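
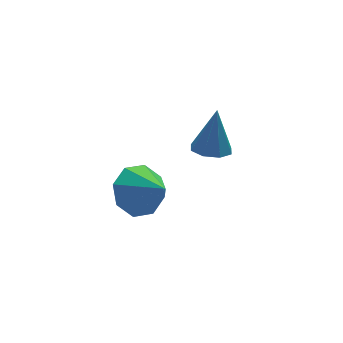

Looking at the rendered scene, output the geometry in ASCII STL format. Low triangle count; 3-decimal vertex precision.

solid 
facet normal -0.227 -0.222 -0.948
outer loop
vertex 3.408 -1.112 -4.141
vertex 2.921 -0.554 -4.155
vertex 3.641 -0.625 -4.311
endloop
endfacet
facet normal 0.905 -0.346 0.249
outer loop
vertex 3.408 -1.112 -4.141
vertex 3.641 -0.625 -4.311
vertex 3.319 -0.166 -2.505
endloop
endfacet
facet normal -0.227 -0.222 -0.948
outer loop
vertex 3.641 -0.625 -4.311
vertex 2.921 -0.554 -4.155
vertex 3.453 -0.096 -4.39
endloop
endfacet
facet normal 0.936 0.344 0.079
outer loop
vertex 3.641 -0.625 -4.311
vertex 3.453 -0.096 -4.39
vertex 3.319 -0.166 -2.505
endloop
endfacet
facet normal -0.228 -0.222 -0.948
outer loop
vertex 3.453 -0.096 -4.39
vertex 2.921 -0.554 -4.155
vertex 2.954 0.164 -4.331
endloop
endfacet
facet normal 0.467 0.882 0.066
outer loop
vertex 3.453 -0.096 -4.39
vertex 2.954 0.164 -4.331
vertex 3.319 -0.166 -2.505
endloop
endfacet
facet normal -0.228 -0.222 -0.948
outer loop
vertex 2.954 0.164 -4.331
vertex 2.921 -0.554 -4.155
vertex 2.435 0.004 -4.169
endloop
endfacet
facet normal -0.225 0.950 0.217
outer loop
vertex 2.954 0.164 -4.331
vertex 2.435 0.004 -4.169
vertex 3.319 -0.166 -2.505
endloop
endfacet
facet normal -0.229 -0.223 -0.948
outer loop
vertex 2.435 0.004 -4.169
vertex 2.921 -0.554 -4.155
vertex 2.202 -0.483 -3.998
endloop
endfacet
facet normal -0.738 0.509 0.444
outer loop
vertex 2.435 0.004 -4.169
vertex 2.202 -0.483 -3.998
vertex 3.319 -0.166 -2.505
endloop
endfacet
facet normal -0.229 -0.223 -0.947
outer loop
vertex 2.202 -0.483 -3.998
vertex 2.921 -0.554 -4.155
vertex 2.39 -1.011 -3.919
endloop
endfacet
facet normal -0.768 -0.182 0.614
outer loop
vertex 2.202 -0.483 -3.998
vertex 2.39 -1.011 -3.919
vertex 3.319 -0.166 -2.505
endloop
endfacet
facet normal -0.229 -0.223 -0.947
outer loop
vertex 2.39 -1.011 -3.919
vertex 2.921 -0.554 -4.155
vertex 2.889 -1.272 -3.978
endloop
endfacet
facet normal -0.301 -0.718 0.627
outer loop
vertex 2.39 -1.011 -3.919
vertex 2.889 -1.272 -3.978
vertex 3.319 -0.166 -2.505
endloop
endfacet
facet normal -0.229 -0.223 -0.948
outer loop
vertex 2.889 -1.272 -3.978
vertex 2.921 -0.554 -4.155
vertex 3.408 -1.112 -4.141
endloop
endfacet
facet normal 0.392 -0.787 0.476
outer loop
vertex 2.889 -1.272 -3.978
vertex 3.408 -1.112 -4.141
vertex 3.319 -0.166 -2.505
endloop
endfacet
facet normal -0.267 0.741 -0.616
outer loop
vertex 0.062 -2.764 -2.545
vertex -0.863 -3.117 -2.568
vertex -0.374 -2.469 -2.001
endloop
endfacet
facet normal 0.800 0.086 0.594
outer loop
vertex 0.062 -2.764 -2.545
vertex -0.374 -2.469 -2.001
vertex -0.457 -4.243 -1.632
endloop
endfacet
facet normal -0.267 0.741 -0.616
outer loop
vertex -0.374 -2.469 -2.001
vertex -0.863 -3.117 -2.568
vertex -1.097 -2.553 -1.789
endloop
endfacet
facet normal 0.257 0.185 0.949
outer loop
vertex -0.374 -2.469 -2.001
vertex -1.097 -2.553 -1.789
vertex -0.457 -4.243 -1.632
endloop
endfacet
facet normal -0.267 0.741 -0.616
outer loop
vertex -1.097 -2.553 -1.789
vertex -0.863 -3.117 -2.568
vertex -1.682 -2.967 -2.033
endloop
endfacet
facet normal -0.355 -0.048 0.933
outer loop
vertex -1.097 -2.553 -1.789
vertex -1.682 -2.967 -2.033
vertex -0.457 -4.243 -1.632
endloop
endfacet
facet normal -0.267 0.741 -0.616
outer loop
vertex -1.682 -2.967 -2.033
vertex -0.863 -3.117 -2.568
vertex -1.788 -3.469 -2.591
endloop
endfacet
facet normal -0.679 -0.477 0.558
outer loop
vertex -1.682 -2.967 -2.033
vertex -1.788 -3.469 -2.591
vertex -0.457 -4.243 -1.632
endloop
endfacet
facet normal -0.267 0.741 -0.616
outer loop
vertex -1.788 -3.469 -2.591
vertex -0.863 -3.117 -2.568
vertex -1.352 -3.764 -3.135
endloop
endfacet
facet normal -0.524 -0.851 0.041
outer loop
vertex -1.788 -3.469 -2.591
vertex -1.352 -3.764 -3.135
vertex -0.457 -4.243 -1.632
endloop
endfacet
facet normal -0.267 0.741 -0.615
outer loop
vertex -1.352 -3.764 -3.135
vertex -0.863 -3.117 -2.568
vertex -0.629 -3.68 -3.348
endloop
endfacet
facet normal 0.018 -0.949 -0.313
outer loop
vertex -1.352 -3.764 -3.135
vertex -0.629 -3.68 -3.348
vertex -0.457 -4.243 -1.632
endloop
endfacet
facet normal -0.267 0.742 -0.615
outer loop
vertex -0.629 -3.68 -3.348
vertex -0.863 -3.117 -2.568
vertex -0.044 -3.266 -3.103
endloop
endfacet
facet normal 0.631 -0.716 -0.298
outer loop
vertex -0.629 -3.68 -3.348
vertex -0.044 -3.266 -3.103
vertex -0.457 -4.243 -1.632
endloop
endfacet
facet normal -0.267 0.741 -0.616
outer loop
vertex -0.044 -3.266 -3.103
vertex -0.863 -3.117 -2.568
vertex 0.062 -2.764 -2.545
endloop
endfacet
facet normal 0.955 -0.287 0.077
outer loop
vertex -0.044 -3.266 -3.103
vertex 0.062 -2.764 -2.545
vertex -0.457 -4.243 -1.632
endloop
endfacet

endsolid


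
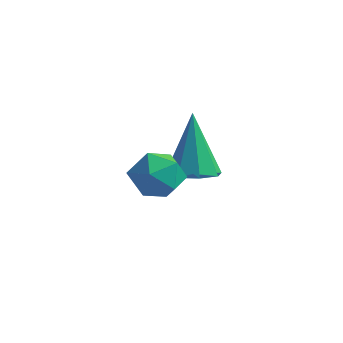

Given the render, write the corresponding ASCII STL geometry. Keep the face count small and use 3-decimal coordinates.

solid 
facet normal 0.188 -0.248 -0.950
outer loop
vertex 1.332 1.579 -0.865
vertex 0.615 1.517 -0.991
vertex 1.102 2.059 -1.036
endloop
endfacet
facet normal 0.782 0.505 0.366
outer loop
vertex 1.332 1.579 -0.865
vertex 1.102 2.059 -1.036
vertex 0.245 2.003 0.871
endloop
endfacet
facet normal 0.188 -0.248 -0.950
outer loop
vertex 1.102 2.059 -1.036
vertex 0.615 1.517 -0.991
vertex 0.588 2.222 -1.18
endloop
endfacet
facet normal 0.262 0.954 0.146
outer loop
vertex 1.102 2.059 -1.036
vertex 0.588 2.222 -1.18
vertex 0.245 2.003 0.871
endloop
endfacet
facet normal 0.189 -0.248 -0.950
outer loop
vertex 0.588 2.222 -1.18
vertex 0.615 1.517 -0.991
vertex 0.089 1.972 -1.214
endloop
endfacet
facet normal -0.449 0.893 0.020
outer loop
vertex 0.588 2.222 -1.18
vertex 0.089 1.972 -1.214
vertex 0.245 2.003 0.871
endloop
endfacet
facet normal 0.190 -0.247 -0.950
outer loop
vertex 0.089 1.972 -1.214
vertex 0.615 1.517 -0.991
vertex -0.101 1.456 -1.118
endloop
endfacet
facet normal -0.933 0.355 0.064
outer loop
vertex 0.089 1.972 -1.214
vertex -0.101 1.456 -1.118
vertex 0.245 2.003 0.871
endloop
endfacet
facet normal 0.190 -0.248 -0.950
outer loop
vertex -0.101 1.456 -1.118
vertex 0.615 1.517 -0.991
vertex 0.128 0.976 -0.947
endloop
endfacet
facet normal -0.905 -0.342 0.252
outer loop
vertex -0.101 1.456 -1.118
vertex 0.128 0.976 -0.947
vertex 0.245 2.003 0.871
endloop
endfacet
facet normal 0.189 -0.248 -0.950
outer loop
vertex 0.128 0.976 -0.947
vertex 0.615 1.517 -0.991
vertex 0.643 0.813 -0.802
endloop
endfacet
facet normal -0.384 -0.793 0.473
outer loop
vertex 0.128 0.976 -0.947
vertex 0.643 0.813 -0.802
vertex 0.245 2.003 0.871
endloop
endfacet
facet normal 0.189 -0.248 -0.950
outer loop
vertex 0.643 0.813 -0.802
vertex 0.615 1.517 -0.991
vertex 1.141 1.063 -0.768
endloop
endfacet
facet normal 0.327 -0.732 0.598
outer loop
vertex 0.643 0.813 -0.802
vertex 1.141 1.063 -0.768
vertex 0.245 2.003 0.871
endloop
endfacet
facet normal 0.188 -0.248 -0.950
outer loop
vertex 1.141 1.063 -0.768
vertex 0.615 1.517 -0.991
vertex 1.332 1.579 -0.865
endloop
endfacet
facet normal 0.809 -0.195 0.554
outer loop
vertex 1.141 1.063 -0.768
vertex 1.332 1.579 -0.865
vertex 0.245 2.003 0.871
endloop
endfacet
facet normal -0.551 0.829 0.095
outer loop
vertex 1.292 -0.62 0.175
vertex 0.844 -0.976 0.687
vertex 1.464 -0.591 0.923
endloop
endfacet
facet normal 0.124 0.990 -0.067
outer loop
vertex 1.292 -0.62 0.175
vertex 1.464 -0.591 0.923
vertex 2.021 -0.696 0.404
endloop
endfacet
facet normal 0.285 0.670 -0.685
outer loop
vertex 1.292 -0.62 0.175
vertex 2.021 -0.696 0.404
vertex 1.744 -1.147 -0.152
endloop
endfacet
facet normal -0.292 0.311 -0.905
outer loop
vertex 1.292 -0.62 0.175
vertex 1.744 -1.147 -0.152
vertex 1.017 -1.32 0.023
endloop
endfacet
facet normal -0.808 0.409 -0.423
outer loop
vertex 1.292 -0.62 0.175
vertex 1.017 -1.32 0.023
vertex 0.844 -0.976 0.687
endloop
endfacet
facet normal 0.545 0.714 0.440
outer loop
vertex 2.021 -0.696 0.404
vertex 1.464 -0.591 0.923
vertex 2.023 -1.1 1.057
endloop
endfacet
facet normal -0.549 0.453 0.702
outer loop
vertex 1.464 -0.591 0.923
vertex 0.844 -0.976 0.687
vertex 1.296 -1.273 1.232
endloop
endfacet
facet normal -0.965 -0.224 -0.136
outer loop
vertex 0.844 -0.976 0.687
vertex 1.017 -1.32 0.023
vertex 1.019 -1.724 0.676
endloop
endfacet
facet normal -0.129 -0.383 -0.915
outer loop
vertex 1.017 -1.32 0.023
vertex 1.744 -1.147 -0.152
vertex 1.576 -1.829 0.157
endloop
endfacet
facet normal 0.805 0.196 -0.560
outer loop
vertex 1.744 -1.147 -0.152
vertex 2.021 -0.696 0.404
vertex 2.196 -1.444 0.393
endloop
endfacet
facet normal 0.292 -0.311 0.905
outer loop
vertex 1.748 -1.8 0.905
vertex 2.023 -1.1 1.057
vertex 1.296 -1.273 1.232
endloop
endfacet
facet normal -0.285 -0.670 0.685
outer loop
vertex 1.748 -1.8 0.905
vertex 1.296 -1.273 1.232
vertex 1.019 -1.724 0.676
endloop
endfacet
facet normal -0.124 -0.990 0.067
outer loop
vertex 1.748 -1.8 0.905
vertex 1.019 -1.724 0.676
vertex 1.576 -1.829 0.157
endloop
endfacet
facet normal 0.551 -0.829 -0.095
outer loop
vertex 1.748 -1.8 0.905
vertex 1.576 -1.829 0.157
vertex 2.196 -1.444 0.393
endloop
endfacet
facet normal 0.808 -0.409 0.423
outer loop
vertex 1.748 -1.8 0.905
vertex 2.196 -1.444 0.393
vertex 2.023 -1.1 1.057
endloop
endfacet
facet normal 0.129 0.383 0.915
outer loop
vertex 1.296 -1.273 1.232
vertex 2.023 -1.1 1.057
vertex 1.464 -0.591 0.923
endloop
endfacet
facet normal -0.805 -0.196 0.560
outer loop
vertex 1.019 -1.724 0.676
vertex 1.296 -1.273 1.232
vertex 0.844 -0.976 0.687
endloop
endfacet
facet normal -0.545 -0.714 -0.440
outer loop
vertex 1.576 -1.829 0.157
vertex 1.019 -1.724 0.676
vertex 1.017 -1.32 0.023
endloop
endfacet
facet normal 0.549 -0.453 -0.702
outer loop
vertex 2.196 -1.444 0.393
vertex 1.576 -1.829 0.157
vertex 1.744 -1.147 -0.152
endloop
endfacet
facet normal 0.965 0.224 0.136
outer loop
vertex 2.023 -1.1 1.057
vertex 2.196 -1.444 0.393
vertex 2.021 -0.696 0.404
endloop
endfacet

endsolid


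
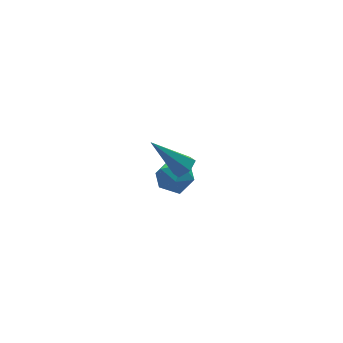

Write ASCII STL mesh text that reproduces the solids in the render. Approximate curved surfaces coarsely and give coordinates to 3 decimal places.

solid 
facet normal 0.001 1.000 -0.001
outer loop
vertex 3.787 4.319 -1.606
vertex 2.958 4.32 -1.335
vertex 3.607 4.32 -0.752
endloop
endfacet
facet normal 0.653 0.745 0.137
outer loop
vertex 3.787 4.319 -1.606
vertex 3.607 4.32 -0.752
vertex 4.248 3.815 -1.062
endloop
endfacet
facet normal 0.849 0.332 -0.411
outer loop
vertex 3.787 4.319 -1.606
vertex 4.248 3.815 -1.062
vertex 3.995 3.503 -1.836
endloop
endfacet
facet normal 0.318 0.331 -0.888
outer loop
vertex 3.787 4.319 -1.606
vertex 3.995 3.503 -1.836
vertex 3.197 3.815 -2.005
endloop
endfacet
facet normal -0.207 0.744 -0.635
outer loop
vertex 3.787 4.319 -1.606
vertex 3.197 3.815 -2.005
vertex 2.958 4.32 -1.335
endloop
endfacet
facet normal 0.610 0.334 0.718
outer loop
vertex 4.248 3.815 -1.062
vertex 3.607 4.32 -0.752
vertex 3.703 3.505 -0.455
endloop
endfacet
facet normal -0.445 0.747 0.495
outer loop
vertex 3.607 4.32 -0.752
vertex 2.958 4.32 -1.335
vertex 2.905 3.817 -0.624
endloop
endfacet
facet normal -0.780 0.334 -0.530
outer loop
vertex 2.958 4.32 -1.335
vertex 3.197 3.815 -2.005
vertex 2.652 3.505 -1.398
endloop
endfacet
facet normal 0.068 -0.334 -0.940
outer loop
vertex 3.197 3.815 -2.005
vertex 3.995 3.503 -1.836
vertex 3.293 3.0 -1.708
endloop
endfacet
facet normal 0.927 -0.335 -0.168
outer loop
vertex 3.995 3.503 -1.836
vertex 4.248 3.815 -1.062
vertex 3.942 3.0 -1.125
endloop
endfacet
facet normal -0.318 -0.331 0.888
outer loop
vertex 3.113 3.001 -0.854
vertex 3.703 3.505 -0.455
vertex 2.905 3.817 -0.624
endloop
endfacet
facet normal -0.849 -0.332 0.411
outer loop
vertex 3.113 3.001 -0.854
vertex 2.905 3.817 -0.624
vertex 2.652 3.505 -1.398
endloop
endfacet
facet normal -0.653 -0.745 -0.137
outer loop
vertex 3.113 3.001 -0.854
vertex 2.652 3.505 -1.398
vertex 3.293 3.0 -1.708
endloop
endfacet
facet normal -0.001 -1.000 0.001
outer loop
vertex 3.113 3.001 -0.854
vertex 3.293 3.0 -1.708
vertex 3.942 3.0 -1.125
endloop
endfacet
facet normal 0.207 -0.744 0.635
outer loop
vertex 3.113 3.001 -0.854
vertex 3.942 3.0 -1.125
vertex 3.703 3.505 -0.455
endloop
endfacet
facet normal -0.068 0.334 0.940
outer loop
vertex 2.905 3.817 -0.624
vertex 3.703 3.505 -0.455
vertex 3.607 4.32 -0.752
endloop
endfacet
facet normal -0.927 0.335 0.168
outer loop
vertex 2.652 3.505 -1.398
vertex 2.905 3.817 -0.624
vertex 2.958 4.32 -1.335
endloop
endfacet
facet normal -0.610 -0.334 -0.718
outer loop
vertex 3.293 3.0 -1.708
vertex 2.652 3.505 -1.398
vertex 3.197 3.815 -2.005
endloop
endfacet
facet normal 0.445 -0.747 -0.495
outer loop
vertex 3.942 3.0 -1.125
vertex 3.293 3.0 -1.708
vertex 3.995 3.503 -1.836
endloop
endfacet
facet normal 0.780 -0.334 0.530
outer loop
vertex 3.703 3.505 -0.455
vertex 3.942 3.0 -1.125
vertex 4.248 3.815 -1.062
endloop
endfacet
facet normal 0.546 -0.389 -0.742
outer loop
vertex 2.324 0.599 3.091
vertex 1.909 0.284 2.951
vertex 1.961 0.775 2.732
endloop
endfacet
facet normal 0.350 0.931 0.103
outer loop
vertex 2.324 0.599 3.091
vertex 1.961 0.775 2.732
vertex 0.911 0.996 4.309
endloop
endfacet
facet normal 0.546 -0.389 -0.742
outer loop
vertex 1.961 0.775 2.732
vertex 1.909 0.284 2.951
vertex 1.546 0.459 2.592
endloop
endfacet
facet normal -0.458 0.786 -0.415
outer loop
vertex 1.961 0.775 2.732
vertex 1.546 0.459 2.592
vertex 0.911 0.996 4.309
endloop
endfacet
facet normal 0.545 -0.390 -0.742
outer loop
vertex 1.546 0.459 2.592
vertex 1.909 0.284 2.951
vertex 1.493 -0.031 2.811
endloop
endfacet
facet normal -0.942 -0.047 -0.333
outer loop
vertex 1.546 0.459 2.592
vertex 1.493 -0.031 2.811
vertex 0.911 0.996 4.309
endloop
endfacet
facet normal 0.545 -0.389 -0.743
outer loop
vertex 1.493 -0.031 2.811
vertex 1.909 0.284 2.951
vertex 1.857 -0.207 3.17
endloop
endfacet
facet normal -0.619 -0.739 0.266
outer loop
vertex 1.493 -0.031 2.811
vertex 1.857 -0.207 3.17
vertex 0.911 0.996 4.309
endloop
endfacet
facet normal 0.544 -0.389 -0.743
outer loop
vertex 1.857 -0.207 3.17
vertex 1.909 0.284 2.951
vertex 2.272 0.108 3.309
endloop
endfacet
facet normal 0.188 -0.593 0.783
outer loop
vertex 1.857 -0.207 3.17
vertex 2.272 0.108 3.309
vertex 0.911 0.996 4.309
endloop
endfacet
facet normal 0.545 -0.388 -0.743
outer loop
vertex 2.272 0.108 3.309
vertex 1.909 0.284 2.951
vertex 2.324 0.599 3.091
endloop
endfacet
facet normal 0.672 0.240 0.701
outer loop
vertex 2.272 0.108 3.309
vertex 2.324 0.599 3.091
vertex 0.911 0.996 4.309
endloop
endfacet

endsolid


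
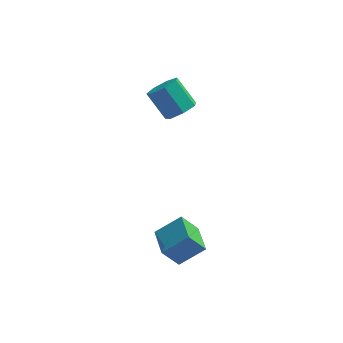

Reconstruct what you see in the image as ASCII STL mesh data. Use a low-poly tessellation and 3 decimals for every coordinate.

solid 
facet normal 0.552 -0.377 -0.744
outer loop
vertex -1.152 2.827 1.082
vertex -1.595 2.465 0.937
vertex -1.486 3.011 0.741
endloop
endfacet
facet normal 0.518 0.854 -0.047
outer loop
vertex -1.152 2.827 1.082
vertex -1.486 3.011 0.741
vertex -1.783 3.257 1.929
endloop
endfacet
facet normal 0.517 0.855 -0.048
outer loop
vertex -1.783 3.257 1.929
vertex -1.486 3.011 0.741
vertex -2.117 3.44 1.588
endloop
endfacet
facet normal -0.553 0.376 0.743
outer loop
vertex -1.783 3.257 1.929
vertex -2.117 3.44 1.588
vertex -2.225 2.895 1.783
endloop
endfacet
facet normal 0.554 -0.377 -0.742
outer loop
vertex -1.486 3.011 0.741
vertex -1.595 2.465 0.937
vertex -1.902 2.784 0.546
endloop
endfacet
facet normal -0.186 0.814 -0.551
outer loop
vertex -1.486 3.011 0.741
vertex -1.902 2.784 0.546
vertex -2.117 3.44 1.588
endloop
endfacet
facet normal -0.186 0.814 -0.551
outer loop
vertex -2.117 3.44 1.588
vertex -1.902 2.784 0.546
vertex -2.533 3.213 1.393
endloop
endfacet
facet normal -0.553 0.376 0.743
outer loop
vertex -2.117 3.44 1.588
vertex -2.533 3.213 1.393
vertex -2.225 2.895 1.783
endloop
endfacet
facet normal 0.554 -0.377 -0.742
outer loop
vertex -1.902 2.784 0.546
vertex -1.595 2.465 0.937
vertex -2.086 2.317 0.646
endloop
endfacet
facet normal -0.751 0.159 -0.640
outer loop
vertex -1.902 2.784 0.546
vertex -2.086 2.317 0.646
vertex -2.533 3.213 1.393
endloop
endfacet
facet normal -0.751 0.159 -0.640
outer loop
vertex -2.533 3.213 1.393
vertex -2.086 2.317 0.646
vertex -2.717 2.746 1.493
endloop
endfacet
facet normal -0.552 0.377 0.744
outer loop
vertex -2.533 3.213 1.393
vertex -2.717 2.746 1.493
vertex -2.225 2.895 1.783
endloop
endfacet
facet normal 0.554 -0.375 -0.744
outer loop
vertex -2.086 2.317 0.646
vertex -1.595 2.465 0.937
vertex -1.9 1.961 0.964
endloop
endfacet
facet normal -0.750 -0.613 -0.248
outer loop
vertex -2.086 2.317 0.646
vertex -1.9 1.961 0.964
vertex -2.717 2.746 1.493
endloop
endfacet
facet normal -0.750 -0.614 -0.247
outer loop
vertex -2.717 2.746 1.493
vertex -1.9 1.961 0.964
vertex -2.531 2.391 1.811
endloop
endfacet
facet normal -0.552 0.377 0.744
outer loop
vertex -2.717 2.746 1.493
vertex -2.531 2.391 1.811
vertex -2.225 2.895 1.783
endloop
endfacet
facet normal 0.555 -0.375 -0.743
outer loop
vertex -1.9 1.961 0.964
vertex -1.595 2.465 0.937
vertex -1.484 1.986 1.262
endloop
endfacet
facet normal -0.183 -0.925 0.333
outer loop
vertex -1.9 1.961 0.964
vertex -1.484 1.986 1.262
vertex -2.531 2.391 1.811
endloop
endfacet
facet normal -0.184 -0.925 0.332
outer loop
vertex -2.531 2.391 1.811
vertex -1.484 1.986 1.262
vertex -2.115 2.415 2.109
endloop
endfacet
facet normal -0.554 0.377 0.742
outer loop
vertex -2.531 2.391 1.811
vertex -2.115 2.415 2.109
vertex -2.225 2.895 1.783
endloop
endfacet
facet normal 0.552 -0.377 -0.744
outer loop
vertex -1.484 1.986 1.262
vertex -1.595 2.465 0.937
vertex -1.151 2.371 1.314
endloop
endfacet
facet normal 0.521 -0.540 0.661
outer loop
vertex -1.484 1.986 1.262
vertex -1.151 2.371 1.314
vertex -2.115 2.415 2.109
endloop
endfacet
facet normal 0.521 -0.540 0.661
outer loop
vertex -2.115 2.415 2.109
vertex -1.151 2.371 1.314
vertex -1.782 2.8 2.161
endloop
endfacet
facet normal -0.553 0.378 0.743
outer loop
vertex -2.115 2.415 2.109
vertex -1.782 2.8 2.161
vertex -2.225 2.895 1.783
endloop
endfacet
facet normal 0.552 -0.377 -0.744
outer loop
vertex -1.151 2.371 1.314
vertex -1.595 2.465 0.937
vertex -1.152 2.827 1.082
endloop
endfacet
facet normal 0.833 0.252 0.493
outer loop
vertex -1.151 2.371 1.314
vertex -1.152 2.827 1.082
vertex -1.782 2.8 2.161
endloop
endfacet
facet normal 0.833 0.252 0.493
outer loop
vertex -1.782 2.8 2.161
vertex -1.152 2.827 1.082
vertex -1.783 3.257 1.929
endloop
endfacet
facet normal -0.553 0.376 0.743
outer loop
vertex -1.782 2.8 2.161
vertex -1.783 3.257 1.929
vertex -2.225 2.895 1.783
endloop
endfacet
facet normal -0.566 -0.174 0.806
outer loop
vertex -1.085 -1.584 -1.634
vertex -1.382 -0.566 -1.623
vertex -1.899 -1.814 -2.256
endloop
endfacet
facet normal 0.280 -0.960 -0.011
outer loop
vertex -1.378 -1.654 -2.997
vertex -1.085 -1.584 -1.634
vertex -1.899 -1.814 -2.256
endloop
endfacet
facet normal -0.565 -0.175 0.806
outer loop
vertex -1.899 -1.814 -2.256
vertex -1.382 -0.566 -1.623
vertex -2.196 -0.797 -2.244
endloop
endfacet
facet normal -0.775 -0.219 -0.592
outer loop
vertex -2.196 -0.797 -2.244
vertex -1.378 -1.654 -2.997
vertex -1.899 -1.814 -2.256
endloop
endfacet
facet normal 0.775 0.220 0.592
outer loop
vertex -1.085 -1.584 -1.634
vertex -0.861 -0.406 -2.364
vertex -1.382 -0.566 -1.623
endloop
endfacet
facet normal 0.281 -0.960 -0.011
outer loop
vertex -0.564 -1.423 -2.376
vertex -1.085 -1.584 -1.634
vertex -1.378 -1.654 -2.997
endloop
endfacet
facet normal 0.775 0.219 0.592
outer loop
vertex -0.564 -1.423 -2.376
vertex -0.861 -0.406 -2.364
vertex -1.085 -1.584 -1.634
endloop
endfacet
facet normal -0.280 0.960 0.010
outer loop
vertex -1.382 -0.566 -1.623
vertex -0.861 -0.406 -2.364
vertex -2.196 -0.797 -2.244
endloop
endfacet
facet normal -0.775 -0.220 -0.592
outer loop
vertex -1.675 -0.636 -2.986
vertex -1.378 -1.654 -2.997
vertex -2.196 -0.797 -2.244
endloop
endfacet
facet normal -0.280 0.960 0.012
outer loop
vertex -2.196 -0.797 -2.244
vertex -0.861 -0.406 -2.364
vertex -1.675 -0.636 -2.986
endloop
endfacet
facet normal 0.566 0.174 -0.806
outer loop
vertex -1.675 -0.636 -2.986
vertex -0.564 -1.423 -2.376
vertex -1.378 -1.654 -2.997
endloop
endfacet
facet normal 0.566 0.175 -0.806
outer loop
vertex -0.861 -0.406 -2.364
vertex -0.564 -1.423 -2.376
vertex -1.675 -0.636 -2.986
endloop
endfacet

endsolid


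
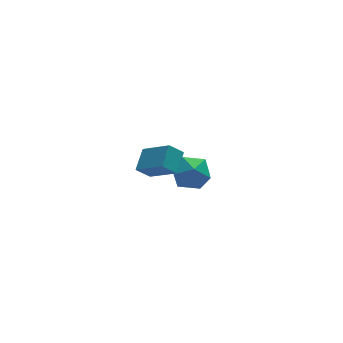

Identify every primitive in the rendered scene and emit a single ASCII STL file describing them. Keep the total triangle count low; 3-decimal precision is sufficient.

solid 
facet normal 0.165 0.015 0.986
outer loop
vertex 2.796 4.225 -2.134
vertex 2.967 3.103 -2.145
vertex 3.84 3.812 -2.302
endloop
endfacet
facet normal 0.360 0.632 0.686
outer loop
vertex 2.796 4.225 -2.134
vertex 3.84 3.812 -2.302
vertex 3.472 4.691 -2.919
endloop
endfacet
facet normal -0.210 0.909 0.359
outer loop
vertex 2.796 4.225 -2.134
vertex 3.472 4.691 -2.919
vertex 2.371 4.525 -3.144
endloop
endfacet
facet normal -0.759 0.464 0.457
outer loop
vertex 2.796 4.225 -2.134
vertex 2.371 4.525 -3.144
vertex 2.059 3.544 -2.665
endloop
endfacet
facet normal -0.527 -0.089 0.845
outer loop
vertex 2.796 4.225 -2.134
vertex 2.059 3.544 -2.665
vertex 2.967 3.103 -2.145
endloop
endfacet
facet normal 0.852 0.489 0.188
outer loop
vertex 3.472 4.691 -2.919
vertex 3.84 3.812 -2.302
vertex 4.061 3.856 -3.415
endloop
endfacet
facet normal 0.534 -0.509 0.675
outer loop
vertex 3.84 3.812 -2.302
vertex 2.967 3.103 -2.145
vertex 3.749 2.875 -2.936
endloop
endfacet
facet normal -0.585 -0.678 0.446
outer loop
vertex 2.967 3.103 -2.145
vertex 2.059 3.544 -2.665
vertex 2.648 2.709 -3.161
endloop
endfacet
facet normal -0.959 0.216 -0.182
outer loop
vertex 2.059 3.544 -2.665
vertex 2.371 4.525 -3.144
vertex 2.28 3.588 -3.778
endloop
endfacet
facet normal -0.072 0.937 -0.341
outer loop
vertex 2.371 4.525 -3.144
vertex 3.472 4.691 -2.919
vertex 3.153 4.297 -3.935
endloop
endfacet
facet normal 0.759 -0.464 -0.457
outer loop
vertex 3.324 3.175 -3.946
vertex 4.061 3.856 -3.415
vertex 3.749 2.875 -2.936
endloop
endfacet
facet normal 0.210 -0.909 -0.359
outer loop
vertex 3.324 3.175 -3.946
vertex 3.749 2.875 -2.936
vertex 2.648 2.709 -3.161
endloop
endfacet
facet normal -0.360 -0.632 -0.686
outer loop
vertex 3.324 3.175 -3.946
vertex 2.648 2.709 -3.161
vertex 2.28 3.588 -3.778
endloop
endfacet
facet normal -0.165 -0.015 -0.986
outer loop
vertex 3.324 3.175 -3.946
vertex 2.28 3.588 -3.778
vertex 3.153 4.297 -3.935
endloop
endfacet
facet normal 0.527 0.089 -0.845
outer loop
vertex 3.324 3.175 -3.946
vertex 3.153 4.297 -3.935
vertex 4.061 3.856 -3.415
endloop
endfacet
facet normal 0.959 -0.216 0.182
outer loop
vertex 3.749 2.875 -2.936
vertex 4.061 3.856 -3.415
vertex 3.84 3.812 -2.302
endloop
endfacet
facet normal 0.072 -0.937 0.341
outer loop
vertex 2.648 2.709 -3.161
vertex 3.749 2.875 -2.936
vertex 2.967 3.103 -2.145
endloop
endfacet
facet normal -0.852 -0.489 -0.188
outer loop
vertex 2.28 3.588 -3.778
vertex 2.648 2.709 -3.161
vertex 2.059 3.544 -2.665
endloop
endfacet
facet normal -0.534 0.509 -0.675
outer loop
vertex 3.153 4.297 -3.935
vertex 2.28 3.588 -3.778
vertex 2.371 4.525 -3.144
endloop
endfacet
facet normal 0.585 0.678 -0.446
outer loop
vertex 4.061 3.856 -3.415
vertex 3.153 4.297 -3.935
vertex 3.472 4.691 -2.919
endloop
endfacet
facet normal -0.554 -0.726 -0.407
outer loop
vertex -0.395 -1.431 3.555
vertex -1.222 -0.142 2.381
vertex 0.255 -1.579 2.935
endloop
endfacet
facet normal 0.429 -0.667 0.609
outer loop
vertex 0.942 -0.678 3.439
vertex -0.395 -1.431 3.555
vertex 0.255 -1.579 2.935
endloop
endfacet
facet normal -0.554 -0.726 -0.407
outer loop
vertex 0.255 -1.579 2.935
vertex -1.222 -0.142 2.381
vertex -0.572 -0.29 1.761
endloop
endfacet
facet normal 0.714 -0.163 -0.681
outer loop
vertex -0.572 -0.29 1.761
vertex 0.942 -0.678 3.439
vertex 0.255 -1.579 2.935
endloop
endfacet
facet normal -0.714 0.163 0.681
outer loop
vertex -0.395 -1.431 3.555
vertex -0.535 0.759 2.885
vertex -1.222 -0.142 2.381
endloop
endfacet
facet normal 0.429 -0.667 0.609
outer loop
vertex 0.292 -0.53 4.059
vertex -0.395 -1.431 3.555
vertex 0.942 -0.678 3.439
endloop
endfacet
facet normal -0.714 0.163 0.681
outer loop
vertex 0.292 -0.53 4.059
vertex -0.535 0.759 2.885
vertex -0.395 -1.431 3.555
endloop
endfacet
facet normal -0.429 0.667 -0.609
outer loop
vertex -1.222 -0.142 2.381
vertex -0.535 0.759 2.885
vertex -0.572 -0.29 1.761
endloop
endfacet
facet normal 0.714 -0.163 -0.681
outer loop
vertex 0.115 0.611 2.265
vertex 0.942 -0.678 3.439
vertex -0.572 -0.29 1.761
endloop
endfacet
facet normal -0.429 0.667 -0.609
outer loop
vertex -0.572 -0.29 1.761
vertex -0.535 0.759 2.885
vertex 0.115 0.611 2.265
endloop
endfacet
facet normal 0.554 0.726 0.407
outer loop
vertex 0.115 0.611 2.265
vertex 0.292 -0.53 4.059
vertex 0.942 -0.678 3.439
endloop
endfacet
facet normal 0.554 0.726 0.407
outer loop
vertex -0.535 0.759 2.885
vertex 0.292 -0.53 4.059
vertex 0.115 0.611 2.265
endloop
endfacet

endsolid


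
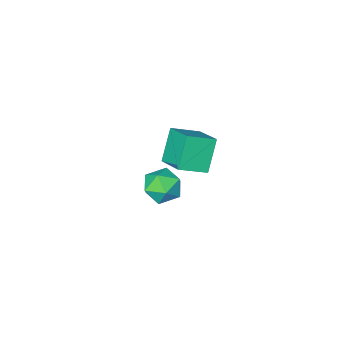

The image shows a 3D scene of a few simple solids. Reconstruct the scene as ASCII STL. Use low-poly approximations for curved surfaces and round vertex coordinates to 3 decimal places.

solid 
facet normal -0.264 0.929 0.260
outer loop
vertex 0.838 2.852 2.57
vertex 0.665 2.533 3.534
vertex 1.599 2.874 3.264
endloop
endfacet
facet normal 0.216 0.939 -0.267
outer loop
vertex 0.838 2.852 2.57
vertex 1.599 2.874 3.264
vertex 1.788 2.557 2.302
endloop
endfacet
facet normal -0.053 0.573 -0.818
outer loop
vertex 0.838 2.852 2.57
vertex 1.788 2.557 2.302
vertex 0.971 2.02 1.978
endloop
endfacet
facet normal -0.699 0.337 -0.631
outer loop
vertex 0.838 2.852 2.57
vertex 0.971 2.02 1.978
vertex 0.277 2.005 2.739
endloop
endfacet
facet normal -0.830 0.557 0.035
outer loop
vertex 0.838 2.852 2.57
vertex 0.277 2.005 2.739
vertex 0.665 2.533 3.534
endloop
endfacet
facet normal 0.800 0.598 -0.040
outer loop
vertex 1.788 2.557 2.302
vertex 1.599 2.874 3.264
vertex 2.203 2.055 3.101
endloop
endfacet
facet normal 0.023 0.581 0.814
outer loop
vertex 1.599 2.874 3.264
vertex 0.665 2.533 3.534
vertex 1.509 2.04 3.862
endloop
endfacet
facet normal -0.893 -0.022 0.450
outer loop
vertex 0.665 2.533 3.534
vertex 0.277 2.005 2.739
vertex 0.692 1.503 3.538
endloop
endfacet
facet normal -0.681 -0.377 -0.628
outer loop
vertex 0.277 2.005 2.739
vertex 0.971 2.02 1.978
vertex 0.881 1.186 2.576
endloop
endfacet
facet normal 0.365 0.006 -0.931
outer loop
vertex 0.971 2.02 1.978
vertex 1.788 2.557 2.302
vertex 1.815 1.527 2.306
endloop
endfacet
facet normal 0.699 -0.337 0.631
outer loop
vertex 1.642 1.208 3.27
vertex 2.203 2.055 3.101
vertex 1.509 2.04 3.862
endloop
endfacet
facet normal 0.053 -0.573 0.818
outer loop
vertex 1.642 1.208 3.27
vertex 1.509 2.04 3.862
vertex 0.692 1.503 3.538
endloop
endfacet
facet normal -0.216 -0.939 0.267
outer loop
vertex 1.642 1.208 3.27
vertex 0.692 1.503 3.538
vertex 0.881 1.186 2.576
endloop
endfacet
facet normal 0.264 -0.929 -0.260
outer loop
vertex 1.642 1.208 3.27
vertex 0.881 1.186 2.576
vertex 1.815 1.527 2.306
endloop
endfacet
facet normal 0.830 -0.557 -0.035
outer loop
vertex 1.642 1.208 3.27
vertex 1.815 1.527 2.306
vertex 2.203 2.055 3.101
endloop
endfacet
facet normal 0.681 0.377 0.628
outer loop
vertex 1.509 2.04 3.862
vertex 2.203 2.055 3.101
vertex 1.599 2.874 3.264
endloop
endfacet
facet normal -0.365 -0.006 0.931
outer loop
vertex 0.692 1.503 3.538
vertex 1.509 2.04 3.862
vertex 0.665 2.533 3.534
endloop
endfacet
facet normal -0.800 -0.598 0.040
outer loop
vertex 0.881 1.186 2.576
vertex 0.692 1.503 3.538
vertex 0.277 2.005 2.739
endloop
endfacet
facet normal -0.023 -0.581 -0.814
outer loop
vertex 1.815 1.527 2.306
vertex 0.881 1.186 2.576
vertex 0.971 2.02 1.978
endloop
endfacet
facet normal 0.893 0.022 -0.450
outer loop
vertex 2.203 2.055 3.101
vertex 1.815 1.527 2.306
vertex 1.788 2.557 2.302
endloop
endfacet
facet normal -0.474 -0.335 0.814
outer loop
vertex -3.77 -5.089 -0.916
vertex -3.6 -3.348 -0.102
vertex -5.242 -4.632 -1.585
endloop
endfacet
facet normal -0.088 -0.902 -0.422
outer loop
vertex -4.28 -3.952 -3.238
vertex -3.77 -5.089 -0.916
vertex -5.242 -4.632 -1.585
endloop
endfacet
facet normal -0.474 -0.335 0.815
outer loop
vertex -5.242 -4.632 -1.585
vertex -3.6 -3.348 -0.102
vertex -5.072 -2.891 -0.77
endloop
endfacet
facet normal -0.876 0.272 -0.398
outer loop
vertex -5.072 -2.891 -0.77
vertex -4.28 -3.952 -3.238
vertex -5.242 -4.632 -1.585
endloop
endfacet
facet normal 0.876 -0.272 0.398
outer loop
vertex -3.77 -5.089 -0.916
vertex -2.638 -2.668 -1.755
vertex -3.6 -3.348 -0.102
endloop
endfacet
facet normal -0.088 -0.902 -0.422
outer loop
vertex -2.808 -4.409 -2.57
vertex -3.77 -5.089 -0.916
vertex -4.28 -3.952 -3.238
endloop
endfacet
facet normal 0.876 -0.272 0.398
outer loop
vertex -2.808 -4.409 -2.57
vertex -2.638 -2.668 -1.755
vertex -3.77 -5.089 -0.916
endloop
endfacet
facet normal 0.088 0.902 0.422
outer loop
vertex -3.6 -3.348 -0.102
vertex -2.638 -2.668 -1.755
vertex -5.072 -2.891 -0.77
endloop
endfacet
facet normal -0.876 0.272 -0.398
outer loop
vertex -4.11 -2.211 -2.424
vertex -4.28 -3.952 -3.238
vertex -5.072 -2.891 -0.77
endloop
endfacet
facet normal 0.088 0.902 0.422
outer loop
vertex -5.072 -2.891 -0.77
vertex -2.638 -2.668 -1.755
vertex -4.11 -2.211 -2.424
endloop
endfacet
facet normal 0.474 0.335 -0.815
outer loop
vertex -4.11 -2.211 -2.424
vertex -2.808 -4.409 -2.57
vertex -4.28 -3.952 -3.238
endloop
endfacet
facet normal 0.474 0.335 -0.814
outer loop
vertex -2.638 -2.668 -1.755
vertex -2.808 -4.409 -2.57
vertex -4.11 -2.211 -2.424
endloop
endfacet

endsolid


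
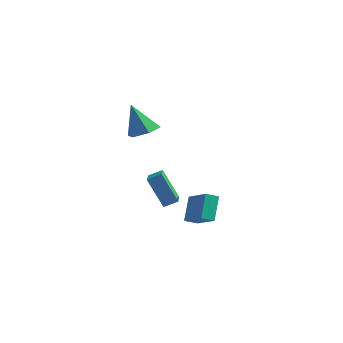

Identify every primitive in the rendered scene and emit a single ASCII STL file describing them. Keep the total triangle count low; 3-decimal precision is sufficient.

solid 
facet normal -0.531 0.146 0.835
outer loop
vertex -1.987 3.206 -1.999
vertex -1.279 3.612 -1.62
vertex -2.406 4.377 -2.47
endloop
endfacet
facet normal -0.787 -0.451 -0.421
outer loop
vertex -1.281 4.068 -4.24
vertex -1.987 3.206 -1.999
vertex -2.406 4.377 -2.47
endloop
endfacet
facet normal -0.531 0.146 0.835
outer loop
vertex -2.406 4.377 -2.47
vertex -1.279 3.612 -1.62
vertex -1.698 4.783 -2.091
endloop
endfacet
facet normal -0.315 0.880 -0.354
outer loop
vertex -1.698 4.783 -2.091
vertex -1.281 4.068 -4.24
vertex -2.406 4.377 -2.47
endloop
endfacet
facet normal 0.315 -0.880 0.354
outer loop
vertex -1.987 3.206 -1.999
vertex -0.154 3.303 -3.39
vertex -1.279 3.612 -1.62
endloop
endfacet
facet normal -0.787 -0.451 -0.421
outer loop
vertex -0.862 2.897 -3.769
vertex -1.987 3.206 -1.999
vertex -1.281 4.068 -4.24
endloop
endfacet
facet normal 0.315 -0.880 0.354
outer loop
vertex -0.862 2.897 -3.769
vertex -0.154 3.303 -3.39
vertex -1.987 3.206 -1.999
endloop
endfacet
facet normal 0.787 0.451 0.421
outer loop
vertex -1.279 3.612 -1.62
vertex -0.154 3.303 -3.39
vertex -1.698 4.783 -2.091
endloop
endfacet
facet normal -0.315 0.880 -0.354
outer loop
vertex -0.573 4.474 -3.861
vertex -1.281 4.068 -4.24
vertex -1.698 4.783 -2.091
endloop
endfacet
facet normal 0.787 0.451 0.421
outer loop
vertex -1.698 4.783 -2.091
vertex -0.154 3.303 -3.39
vertex -0.573 4.474 -3.861
endloop
endfacet
facet normal 0.531 -0.146 -0.835
outer loop
vertex -0.573 4.474 -3.861
vertex -0.862 2.897 -3.769
vertex -1.281 4.068 -4.24
endloop
endfacet
facet normal 0.531 -0.146 -0.835
outer loop
vertex -0.154 3.303 -3.39
vertex -0.862 2.897 -3.769
vertex -0.573 4.474 -3.861
endloop
endfacet
facet normal 0.449 -0.139 -0.882
outer loop
vertex -1.124 3.139 2.539
vertex -1.983 2.882 2.142
vertex -1.702 3.821 2.137
endloop
endfacet
facet normal 0.441 0.703 0.559
outer loop
vertex -1.124 3.139 2.539
vertex -1.702 3.821 2.137
vertex -2.877 3.158 3.898
endloop
endfacet
facet normal 0.449 -0.139 -0.882
outer loop
vertex -1.702 3.821 2.137
vertex -1.983 2.882 2.142
vertex -2.561 3.564 1.74
endloop
endfacet
facet normal -0.337 0.933 0.126
outer loop
vertex -1.702 3.821 2.137
vertex -2.561 3.564 1.74
vertex -2.877 3.158 3.898
endloop
endfacet
facet normal 0.450 -0.139 -0.882
outer loop
vertex -2.561 3.564 1.74
vertex -1.983 2.882 2.142
vertex -2.841 2.625 1.745
endloop
endfacet
facet normal -0.955 0.284 -0.086
outer loop
vertex -2.561 3.564 1.74
vertex -2.841 2.625 1.745
vertex -2.877 3.158 3.898
endloop
endfacet
facet normal 0.450 -0.139 -0.882
outer loop
vertex -2.841 2.625 1.745
vertex -1.983 2.882 2.142
vertex -2.263 1.943 2.147
endloop
endfacet
facet normal -0.794 -0.594 0.134
outer loop
vertex -2.841 2.625 1.745
vertex -2.263 1.943 2.147
vertex -2.877 3.158 3.898
endloop
endfacet
facet normal 0.450 -0.139 -0.882
outer loop
vertex -2.263 1.943 2.147
vertex -1.983 2.882 2.142
vertex -1.405 2.2 2.544
endloop
endfacet
facet normal -0.015 -0.824 0.566
outer loop
vertex -2.263 1.943 2.147
vertex -1.405 2.2 2.544
vertex -2.877 3.158 3.898
endloop
endfacet
facet normal 0.449 -0.139 -0.882
outer loop
vertex -1.405 2.2 2.544
vertex -1.983 2.882 2.142
vertex -1.124 3.139 2.539
endloop
endfacet
facet normal 0.602 -0.176 0.779
outer loop
vertex -1.405 2.2 2.544
vertex -1.124 3.139 2.539
vertex -2.877 3.158 3.898
endloop
endfacet
facet normal -0.735 -0.534 0.418
outer loop
vertex 1.338 3.677 -2.612
vertex -0.045 4.64 -3.814
vertex 1.535 2.477 -3.799
endloop
endfacet
facet normal 0.668 -0.465 0.581
outer loop
vertex 2.145 2.92 -4.146
vertex 1.338 3.677 -2.612
vertex 1.535 2.477 -3.799
endloop
endfacet
facet normal -0.735 -0.534 0.418
outer loop
vertex 1.535 2.477 -3.799
vertex -0.045 4.64 -3.814
vertex 0.152 3.439 -5.002
endloop
endfacet
facet normal 0.116 -0.706 -0.698
outer loop
vertex 0.152 3.439 -5.002
vertex 2.145 2.92 -4.146
vertex 1.535 2.477 -3.799
endloop
endfacet
facet normal -0.115 0.706 0.699
outer loop
vertex 1.338 3.677 -2.612
vertex 0.565 5.083 -4.161
vertex -0.045 4.64 -3.814
endloop
endfacet
facet normal 0.668 -0.465 0.581
outer loop
vertex 1.948 4.121 -2.958
vertex 1.338 3.677 -2.612
vertex 2.145 2.92 -4.146
endloop
endfacet
facet normal -0.117 0.706 0.699
outer loop
vertex 1.948 4.121 -2.958
vertex 0.565 5.083 -4.161
vertex 1.338 3.677 -2.612
endloop
endfacet
facet normal -0.668 0.465 -0.581
outer loop
vertex -0.045 4.64 -3.814
vertex 0.565 5.083 -4.161
vertex 0.152 3.439 -5.002
endloop
endfacet
facet normal 0.117 -0.705 -0.699
outer loop
vertex 0.762 3.883 -5.348
vertex 2.145 2.92 -4.146
vertex 0.152 3.439 -5.002
endloop
endfacet
facet normal -0.668 0.465 -0.581
outer loop
vertex 0.152 3.439 -5.002
vertex 0.565 5.083 -4.161
vertex 0.762 3.883 -5.348
endloop
endfacet
facet normal 0.735 0.534 -0.418
outer loop
vertex 0.762 3.883 -5.348
vertex 1.948 4.121 -2.958
vertex 2.145 2.92 -4.146
endloop
endfacet
facet normal 0.735 0.534 -0.418
outer loop
vertex 0.565 5.083 -4.161
vertex 1.948 4.121 -2.958
vertex 0.762 3.883 -5.348
endloop
endfacet

endsolid


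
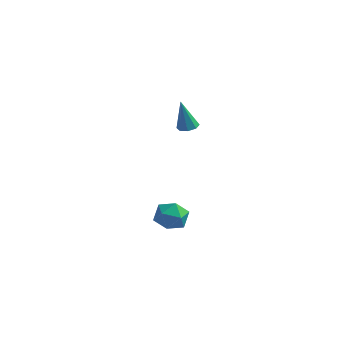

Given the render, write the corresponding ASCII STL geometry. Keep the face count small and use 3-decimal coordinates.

solid 
facet normal 0.223 0.011 -0.975
outer loop
vertex 1.936 3.325 3.0
vertex 1.369 3.111 2.868
vertex 1.621 3.674 2.932
endloop
endfacet
facet normal 0.620 0.646 0.446
outer loop
vertex 1.936 3.325 3.0
vertex 1.621 3.674 2.932
vertex 0.951 3.089 4.712
endloop
endfacet
facet normal 0.222 0.012 -0.975
outer loop
vertex 1.621 3.674 2.932
vertex 1.369 3.111 2.868
vertex 1.158 3.692 2.827
endloop
endfacet
facet normal -0.031 0.953 0.301
outer loop
vertex 1.621 3.674 2.932
vertex 1.158 3.692 2.827
vertex 0.951 3.089 4.712
endloop
endfacet
facet normal 0.220 0.011 -0.975
outer loop
vertex 1.158 3.692 2.827
vertex 1.369 3.111 2.868
vertex 0.819 3.37 2.747
endloop
endfacet
facet normal -0.699 0.700 0.147
outer loop
vertex 1.158 3.692 2.827
vertex 0.819 3.37 2.747
vertex 0.951 3.089 4.712
endloop
endfacet
facet normal 0.221 0.013 -0.975
outer loop
vertex 0.819 3.37 2.747
vertex 1.369 3.111 2.868
vertex 0.802 2.896 2.737
endloop
endfacet
facet normal -0.997 0.034 0.072
outer loop
vertex 0.819 3.37 2.747
vertex 0.802 2.896 2.737
vertex 0.951 3.089 4.712
endloop
endfacet
facet normal 0.222 0.010 -0.975
outer loop
vertex 0.802 2.896 2.737
vertex 1.369 3.111 2.868
vertex 1.117 2.548 2.805
endloop
endfacet
facet normal -0.748 -0.653 0.120
outer loop
vertex 0.802 2.896 2.737
vertex 1.117 2.548 2.805
vertex 0.951 3.089 4.712
endloop
endfacet
facet normal 0.222 0.010 -0.975
outer loop
vertex 1.117 2.548 2.805
vertex 1.369 3.111 2.868
vertex 1.58 2.529 2.91
endloop
endfacet
facet normal -0.099 -0.960 0.264
outer loop
vertex 1.117 2.548 2.805
vertex 1.58 2.529 2.91
vertex 0.951 3.089 4.712
endloop
endfacet
facet normal 0.221 0.010 -0.975
outer loop
vertex 1.58 2.529 2.91
vertex 1.369 3.111 2.868
vertex 1.919 2.851 2.99
endloop
endfacet
facet normal 0.571 -0.706 0.419
outer loop
vertex 1.58 2.529 2.91
vertex 1.919 2.851 2.99
vertex 0.951 3.089 4.712
endloop
endfacet
facet normal 0.222 0.013 -0.975
outer loop
vertex 1.919 2.851 2.99
vertex 1.369 3.111 2.868
vertex 1.936 3.325 3.0
endloop
endfacet
facet normal 0.868 -0.042 0.494
outer loop
vertex 1.919 2.851 2.99
vertex 1.936 3.325 3.0
vertex 0.951 3.089 4.712
endloop
endfacet
facet normal 0.403 0.914 -0.051
outer loop
vertex 1.348 2.045 -3.863
vertex 0.979 2.261 -2.903
vertex 1.933 1.834 -3.016
endloop
endfacet
facet normal 0.785 0.446 -0.431
outer loop
vertex 1.348 2.045 -3.863
vertex 1.933 1.834 -3.016
vertex 1.889 1.145 -3.809
endloop
endfacet
facet normal 0.354 0.158 -0.922
outer loop
vertex 1.348 2.045 -3.863
vertex 1.889 1.145 -3.809
vertex 0.908 1.146 -4.186
endloop
endfacet
facet normal -0.293 0.447 -0.845
outer loop
vertex 1.348 2.045 -3.863
vertex 0.908 1.146 -4.186
vertex 0.345 1.835 -3.626
endloop
endfacet
facet normal -0.264 0.914 -0.307
outer loop
vertex 1.348 2.045 -3.863
vertex 0.345 1.835 -3.626
vertex 0.979 2.261 -2.903
endloop
endfacet
facet normal 0.997 -0.074 0.009
outer loop
vertex 1.889 1.145 -3.809
vertex 1.933 1.834 -3.016
vertex 1.855 0.805 -2.814
endloop
endfacet
facet normal 0.380 0.683 0.624
outer loop
vertex 1.933 1.834 -3.016
vertex 0.979 2.261 -2.903
vertex 1.292 1.494 -2.254
endloop
endfacet
facet normal -0.699 0.684 0.210
outer loop
vertex 0.979 2.261 -2.903
vertex 0.345 1.835 -3.626
vertex 0.311 1.495 -2.631
endloop
endfacet
facet normal -0.747 -0.073 -0.661
outer loop
vertex 0.345 1.835 -3.626
vertex 0.908 1.146 -4.186
vertex 0.267 0.806 -3.424
endloop
endfacet
facet normal 0.301 -0.541 -0.785
outer loop
vertex 0.908 1.146 -4.186
vertex 1.889 1.145 -3.809
vertex 1.221 0.379 -3.537
endloop
endfacet
facet normal 0.293 -0.447 0.845
outer loop
vertex 0.852 0.595 -2.577
vertex 1.855 0.805 -2.814
vertex 1.292 1.494 -2.254
endloop
endfacet
facet normal -0.354 -0.158 0.922
outer loop
vertex 0.852 0.595 -2.577
vertex 1.292 1.494 -2.254
vertex 0.311 1.495 -2.631
endloop
endfacet
facet normal -0.785 -0.446 0.431
outer loop
vertex 0.852 0.595 -2.577
vertex 0.311 1.495 -2.631
vertex 0.267 0.806 -3.424
endloop
endfacet
facet normal -0.403 -0.914 0.051
outer loop
vertex 0.852 0.595 -2.577
vertex 0.267 0.806 -3.424
vertex 1.221 0.379 -3.537
endloop
endfacet
facet normal 0.264 -0.914 0.307
outer loop
vertex 0.852 0.595 -2.577
vertex 1.221 0.379 -3.537
vertex 1.855 0.805 -2.814
endloop
endfacet
facet normal 0.747 0.073 0.661
outer loop
vertex 1.292 1.494 -2.254
vertex 1.855 0.805 -2.814
vertex 1.933 1.834 -3.016
endloop
endfacet
facet normal -0.301 0.541 0.785
outer loop
vertex 0.311 1.495 -2.631
vertex 1.292 1.494 -2.254
vertex 0.979 2.261 -2.903
endloop
endfacet
facet normal -0.997 0.074 -0.009
outer loop
vertex 0.267 0.806 -3.424
vertex 0.311 1.495 -2.631
vertex 0.345 1.835 -3.626
endloop
endfacet
facet normal -0.380 -0.683 -0.624
outer loop
vertex 1.221 0.379 -3.537
vertex 0.267 0.806 -3.424
vertex 0.908 1.146 -4.186
endloop
endfacet
facet normal 0.699 -0.684 -0.210
outer loop
vertex 1.855 0.805 -2.814
vertex 1.221 0.379 -3.537
vertex 1.889 1.145 -3.809
endloop
endfacet

endsolid


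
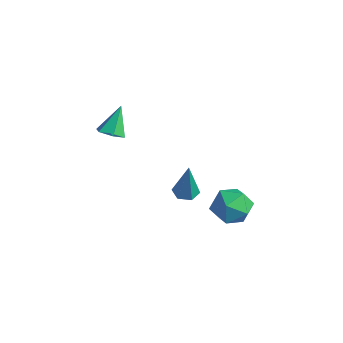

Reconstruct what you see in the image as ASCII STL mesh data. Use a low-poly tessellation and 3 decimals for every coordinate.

solid 
facet normal 0.072 0.857 0.510
outer loop
vertex 4.086 4.057 -1.829
vertex 3.06 3.875 -1.377
vertex 3.989 3.485 -0.853
endloop
endfacet
facet normal 0.716 0.569 0.405
outer loop
vertex 4.086 4.057 -1.829
vertex 3.989 3.485 -0.853
vertex 4.719 3.132 -1.648
endloop
endfacet
facet normal 0.814 0.498 -0.299
outer loop
vertex 4.086 4.057 -1.829
vertex 4.719 3.132 -1.648
vertex 4.241 3.303 -2.664
endloop
endfacet
facet normal 0.230 0.743 -0.628
outer loop
vertex 4.086 4.057 -1.829
vertex 4.241 3.303 -2.664
vertex 3.216 3.762 -2.496
endloop
endfacet
facet normal -0.228 0.965 -0.129
outer loop
vertex 4.086 4.057 -1.829
vertex 3.216 3.762 -2.496
vertex 3.06 3.875 -1.377
endloop
endfacet
facet normal 0.715 -0.083 0.694
outer loop
vertex 4.719 3.132 -1.648
vertex 3.989 3.485 -0.853
vertex 4.084 2.378 -1.084
endloop
endfacet
facet normal -0.326 0.384 0.864
outer loop
vertex 3.989 3.485 -0.853
vertex 3.06 3.875 -1.377
vertex 3.059 2.837 -0.916
endloop
endfacet
facet normal -0.813 0.558 -0.170
outer loop
vertex 3.06 3.875 -1.377
vertex 3.216 3.762 -2.496
vertex 2.581 3.008 -1.932
endloop
endfacet
facet normal -0.072 0.198 -0.978
outer loop
vertex 3.216 3.762 -2.496
vertex 4.241 3.303 -2.664
vertex 3.311 2.655 -2.727
endloop
endfacet
facet normal 0.874 -0.198 -0.444
outer loop
vertex 4.241 3.303 -2.664
vertex 4.719 3.132 -1.648
vertex 4.24 2.265 -2.203
endloop
endfacet
facet normal -0.230 -0.743 0.628
outer loop
vertex 3.214 2.083 -1.751
vertex 4.084 2.378 -1.084
vertex 3.059 2.837 -0.916
endloop
endfacet
facet normal -0.814 -0.498 0.299
outer loop
vertex 3.214 2.083 -1.751
vertex 3.059 2.837 -0.916
vertex 2.581 3.008 -1.932
endloop
endfacet
facet normal -0.716 -0.569 -0.405
outer loop
vertex 3.214 2.083 -1.751
vertex 2.581 3.008 -1.932
vertex 3.311 2.655 -2.727
endloop
endfacet
facet normal -0.072 -0.857 -0.510
outer loop
vertex 3.214 2.083 -1.751
vertex 3.311 2.655 -2.727
vertex 4.24 2.265 -2.203
endloop
endfacet
facet normal 0.228 -0.965 0.129
outer loop
vertex 3.214 2.083 -1.751
vertex 4.24 2.265 -2.203
vertex 4.084 2.378 -1.084
endloop
endfacet
facet normal 0.072 -0.198 0.978
outer loop
vertex 3.059 2.837 -0.916
vertex 4.084 2.378 -1.084
vertex 3.989 3.485 -0.853
endloop
endfacet
facet normal -0.874 0.198 0.444
outer loop
vertex 2.581 3.008 -1.932
vertex 3.059 2.837 -0.916
vertex 3.06 3.875 -1.377
endloop
endfacet
facet normal -0.715 0.083 -0.694
outer loop
vertex 3.311 2.655 -2.727
vertex 2.581 3.008 -1.932
vertex 3.216 3.762 -2.496
endloop
endfacet
facet normal 0.326 -0.384 -0.864
outer loop
vertex 4.24 2.265 -2.203
vertex 3.311 2.655 -2.727
vertex 4.241 3.303 -2.664
endloop
endfacet
facet normal 0.813 -0.558 0.170
outer loop
vertex 4.084 2.378 -1.084
vertex 4.24 2.265 -2.203
vertex 4.719 3.132 -1.648
endloop
endfacet
facet normal 0.193 -0.527 -0.828
outer loop
vertex -1.849 0.36 1.066
vertex -2.459 0.65 0.739
vertex -1.797 0.996 0.673
endloop
endfacet
facet normal 0.842 0.232 0.487
outer loop
vertex -1.849 0.36 1.066
vertex -1.797 0.996 0.673
vertex -2.781 1.53 2.121
endloop
endfacet
facet normal 0.193 -0.527 -0.828
outer loop
vertex -1.797 0.996 0.673
vertex -2.459 0.65 0.739
vertex -2.407 1.286 0.346
endloop
endfacet
facet normal 0.442 0.896 -0.030
outer loop
vertex -1.797 0.996 0.673
vertex -2.407 1.286 0.346
vertex -2.781 1.53 2.121
endloop
endfacet
facet normal 0.193 -0.527 -0.828
outer loop
vertex -2.407 1.286 0.346
vertex -2.459 0.65 0.739
vertex -3.068 0.94 0.412
endloop
endfacet
facet normal -0.470 0.856 -0.217
outer loop
vertex -2.407 1.286 0.346
vertex -3.068 0.94 0.412
vertex -2.781 1.53 2.121
endloop
endfacet
facet normal 0.194 -0.527 -0.828
outer loop
vertex -3.068 0.94 0.412
vertex -2.459 0.65 0.739
vertex -3.121 0.303 0.805
endloop
endfacet
facet normal -0.982 0.151 0.113
outer loop
vertex -3.068 0.94 0.412
vertex -3.121 0.303 0.805
vertex -2.781 1.53 2.121
endloop
endfacet
facet normal 0.193 -0.527 -0.828
outer loop
vertex -3.121 0.303 0.805
vertex -2.459 0.65 0.739
vertex -2.511 0.013 1.132
endloop
endfacet
facet normal -0.582 -0.514 0.630
outer loop
vertex -3.121 0.303 0.805
vertex -2.511 0.013 1.132
vertex -2.781 1.53 2.121
endloop
endfacet
facet normal 0.193 -0.527 -0.828
outer loop
vertex -2.511 0.013 1.132
vertex -2.459 0.65 0.739
vertex -1.849 0.36 1.066
endloop
endfacet
facet normal 0.330 -0.474 0.817
outer loop
vertex -2.511 0.013 1.132
vertex -1.849 0.36 1.066
vertex -2.781 1.53 2.121
endloop
endfacet
facet normal -0.181 0.062 -0.981
outer loop
vertex 1.937 2.572 -1.724
vertex 1.478 2.087 -1.67
vertex 1.298 2.728 -1.596
endloop
endfacet
facet normal 0.280 0.919 0.277
outer loop
vertex 1.937 2.572 -1.724
vertex 1.298 2.728 -1.596
vertex 1.862 1.953 0.41
endloop
endfacet
facet normal -0.181 0.062 -0.981
outer loop
vertex 1.298 2.728 -1.596
vertex 1.478 2.087 -1.67
vertex 0.839 2.243 -1.542
endloop
endfacet
facet normal -0.632 0.646 0.427
outer loop
vertex 1.298 2.728 -1.596
vertex 0.839 2.243 -1.542
vertex 1.862 1.953 0.41
endloop
endfacet
facet normal -0.181 0.064 -0.981
outer loop
vertex 0.839 2.243 -1.542
vertex 1.478 2.087 -1.67
vertex 1.019 1.602 -1.617
endloop
endfacet
facet normal -0.865 -0.291 0.410
outer loop
vertex 0.839 2.243 -1.542
vertex 1.019 1.602 -1.617
vertex 1.862 1.953 0.41
endloop
endfacet
facet normal -0.181 0.064 -0.981
outer loop
vertex 1.019 1.602 -1.617
vertex 1.478 2.087 -1.67
vertex 1.658 1.446 -1.745
endloop
endfacet
facet normal -0.184 -0.953 0.242
outer loop
vertex 1.019 1.602 -1.617
vertex 1.658 1.446 -1.745
vertex 1.862 1.953 0.41
endloop
endfacet
facet normal -0.181 0.064 -0.981
outer loop
vertex 1.658 1.446 -1.745
vertex 1.478 2.087 -1.67
vertex 2.117 1.931 -1.798
endloop
endfacet
facet normal 0.728 -0.679 0.091
outer loop
vertex 1.658 1.446 -1.745
vertex 2.117 1.931 -1.798
vertex 1.862 1.953 0.41
endloop
endfacet
facet normal -0.181 0.062 -0.981
outer loop
vertex 2.117 1.931 -1.798
vertex 1.478 2.087 -1.67
vertex 1.937 2.572 -1.724
endloop
endfacet
facet normal 0.960 0.257 0.108
outer loop
vertex 2.117 1.931 -1.798
vertex 1.937 2.572 -1.724
vertex 1.862 1.953 0.41
endloop
endfacet

endsolid


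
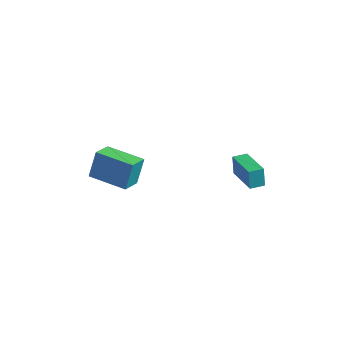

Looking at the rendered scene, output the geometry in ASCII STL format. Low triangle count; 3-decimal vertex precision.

solid 
facet normal -0.568 0.808 -0.157
outer loop
vertex -0.124 -2.921 3.247
vertex 1.602 -1.775 2.9
vertex -0.203 -3.295 1.611
endloop
endfacet
facet normal -0.822 -0.545 0.164
outer loop
vertex 0.478 -4.265 1.8
vertex -0.124 -2.921 3.247
vertex -0.203 -3.295 1.611
endloop
endfacet
facet normal -0.568 0.808 -0.157
outer loop
vertex -0.203 -3.295 1.611
vertex 1.602 -1.775 2.9
vertex 1.522 -2.15 1.264
endloop
endfacet
facet normal -0.048 -0.223 -0.974
outer loop
vertex 1.522 -2.15 1.264
vertex 0.478 -4.265 1.8
vertex -0.203 -3.295 1.611
endloop
endfacet
facet normal 0.048 0.223 0.974
outer loop
vertex -0.124 -2.921 3.247
vertex 2.283 -2.745 3.089
vertex 1.602 -1.775 2.9
endloop
endfacet
facet normal -0.821 -0.546 0.165
outer loop
vertex 0.558 -3.89 3.436
vertex -0.124 -2.921 3.247
vertex 0.478 -4.265 1.8
endloop
endfacet
facet normal 0.048 0.223 0.974
outer loop
vertex 0.558 -3.89 3.436
vertex 2.283 -2.745 3.089
vertex -0.124 -2.921 3.247
endloop
endfacet
facet normal 0.822 0.545 -0.165
outer loop
vertex 1.602 -1.775 2.9
vertex 2.283 -2.745 3.089
vertex 1.522 -2.15 1.264
endloop
endfacet
facet normal -0.047 -0.223 -0.974
outer loop
vertex 2.204 -3.119 1.453
vertex 0.478 -4.265 1.8
vertex 1.522 -2.15 1.264
endloop
endfacet
facet normal 0.821 0.546 -0.164
outer loop
vertex 1.522 -2.15 1.264
vertex 2.283 -2.745 3.089
vertex 2.204 -3.119 1.453
endloop
endfacet
facet normal 0.568 -0.808 0.157
outer loop
vertex 2.204 -3.119 1.453
vertex 0.558 -3.89 3.436
vertex 0.478 -4.265 1.8
endloop
endfacet
facet normal 0.568 -0.808 0.157
outer loop
vertex 2.283 -2.745 3.089
vertex 0.558 -3.89 3.436
vertex 2.204 -3.119 1.453
endloop
endfacet
facet normal -0.994 0.105 0.000
outer loop
vertex 1.699 3.154 1.772
vertex 1.784 3.958 1.825
vertex 1.707 3.234 0.555
endloop
endfacet
facet normal -0.105 -0.992 -0.066
outer loop
vertex 3.716 3.022 0.555
vertex 1.699 3.154 1.772
vertex 1.707 3.234 0.555
endloop
endfacet
facet normal -0.994 0.105 0.000
outer loop
vertex 1.707 3.234 0.555
vertex 1.784 3.958 1.825
vertex 1.792 4.038 0.608
endloop
endfacet
facet normal 0.007 0.065 -0.998
outer loop
vertex 1.792 4.038 0.608
vertex 3.716 3.022 0.555
vertex 1.707 3.234 0.555
endloop
endfacet
facet normal -0.007 -0.065 0.998
outer loop
vertex 1.699 3.154 1.772
vertex 3.793 3.746 1.825
vertex 1.784 3.958 1.825
endloop
endfacet
facet normal -0.105 -0.992 -0.066
outer loop
vertex 3.708 2.942 1.772
vertex 1.699 3.154 1.772
vertex 3.716 3.022 0.555
endloop
endfacet
facet normal -0.007 -0.065 0.998
outer loop
vertex 3.708 2.942 1.772
vertex 3.793 3.746 1.825
vertex 1.699 3.154 1.772
endloop
endfacet
facet normal 0.105 0.992 0.066
outer loop
vertex 1.784 3.958 1.825
vertex 3.793 3.746 1.825
vertex 1.792 4.038 0.608
endloop
endfacet
facet normal 0.007 0.065 -0.998
outer loop
vertex 3.801 3.826 0.608
vertex 3.716 3.022 0.555
vertex 1.792 4.038 0.608
endloop
endfacet
facet normal 0.105 0.992 0.066
outer loop
vertex 1.792 4.038 0.608
vertex 3.793 3.746 1.825
vertex 3.801 3.826 0.608
endloop
endfacet
facet normal 0.994 -0.105 -0.000
outer loop
vertex 3.801 3.826 0.608
vertex 3.708 2.942 1.772
vertex 3.716 3.022 0.555
endloop
endfacet
facet normal 0.994 -0.105 -0.000
outer loop
vertex 3.793 3.746 1.825
vertex 3.708 2.942 1.772
vertex 3.801 3.826 0.608
endloop
endfacet

endsolid


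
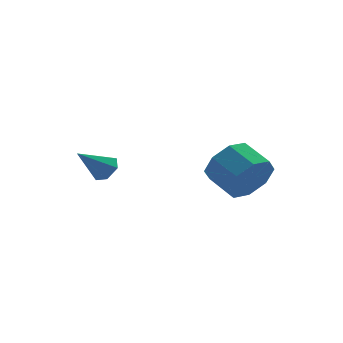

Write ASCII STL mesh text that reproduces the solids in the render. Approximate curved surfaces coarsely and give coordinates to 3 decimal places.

solid 
facet normal 0.204 -0.922 -0.330
outer loop
vertex 1.128 -1.753 -2.185
vertex 0.516 -1.593 -3.01
vertex 1.524 -1.444 -2.803
endloop
endfacet
facet normal 0.843 -0.006 0.537
outer loop
vertex 1.128 -1.753 -2.185
vertex 1.524 -1.444 -2.803
vertex 0.857 -0.528 -1.745
endloop
endfacet
facet normal 0.843 -0.006 0.537
outer loop
vertex 0.857 -0.528 -1.745
vertex 1.524 -1.444 -2.803
vertex 1.253 -0.218 -2.363
endloop
endfacet
facet normal -0.204 0.921 0.331
outer loop
vertex 0.857 -0.528 -1.745
vertex 1.253 -0.218 -2.363
vertex 0.244 -0.367 -2.57
endloop
endfacet
facet normal 0.204 -0.921 -0.331
outer loop
vertex 1.524 -1.444 -2.803
vertex 0.516 -1.593 -3.01
vertex 1.329 -1.222 -3.542
endloop
endfacet
facet normal 0.948 0.270 -0.169
outer loop
vertex 1.524 -1.444 -2.803
vertex 1.329 -1.222 -3.542
vertex 1.253 -0.218 -2.363
endloop
endfacet
facet normal 0.948 0.270 -0.169
outer loop
vertex 1.253 -0.218 -2.363
vertex 1.329 -1.222 -3.542
vertex 1.058 0.004 -3.102
endloop
endfacet
facet normal -0.204 0.921 0.331
outer loop
vertex 1.253 -0.218 -2.363
vertex 1.058 0.004 -3.102
vertex 0.244 -0.367 -2.57
endloop
endfacet
facet normal 0.204 -0.921 -0.331
outer loop
vertex 1.329 -1.222 -3.542
vertex 0.516 -1.593 -3.01
vertex 0.657 -1.217 -3.969
endloop
endfacet
facet normal 0.496 0.388 -0.776
outer loop
vertex 1.329 -1.222 -3.542
vertex 0.657 -1.217 -3.969
vertex 1.058 0.004 -3.102
endloop
endfacet
facet normal 0.497 0.388 -0.776
outer loop
vertex 1.058 0.004 -3.102
vertex 0.657 -1.217 -3.969
vertex 0.386 0.008 -3.53
endloop
endfacet
facet normal -0.205 0.922 0.330
outer loop
vertex 1.058 0.004 -3.102
vertex 0.386 0.008 -3.53
vertex 0.244 -0.367 -2.57
endloop
endfacet
facet normal 0.204 -0.921 -0.331
outer loop
vertex 0.657 -1.217 -3.969
vertex 0.516 -1.593 -3.01
vertex -0.097 -1.432 -3.835
endloop
endfacet
facet normal -0.245 0.279 -0.929
outer loop
vertex 0.657 -1.217 -3.969
vertex -0.097 -1.432 -3.835
vertex 0.386 0.008 -3.53
endloop
endfacet
facet normal -0.246 0.279 -0.928
outer loop
vertex 0.386 0.008 -3.53
vertex -0.097 -1.432 -3.835
vertex -0.368 -0.207 -3.395
endloop
endfacet
facet normal -0.204 0.922 0.330
outer loop
vertex 0.386 0.008 -3.53
vertex -0.368 -0.207 -3.395
vertex 0.244 -0.367 -2.57
endloop
endfacet
facet normal 0.204 -0.921 -0.331
outer loop
vertex -0.097 -1.432 -3.835
vertex 0.516 -1.593 -3.01
vertex -0.493 -1.742 -3.217
endloop
endfacet
facet normal -0.843 0.006 -0.537
outer loop
vertex -0.097 -1.432 -3.835
vertex -0.493 -1.742 -3.217
vertex -0.368 -0.207 -3.395
endloop
endfacet
facet normal -0.843 0.006 -0.537
outer loop
vertex -0.368 -0.207 -3.395
vertex -0.493 -1.742 -3.217
vertex -0.764 -0.516 -2.777
endloop
endfacet
facet normal -0.204 0.922 0.330
outer loop
vertex -0.368 -0.207 -3.395
vertex -0.764 -0.516 -2.777
vertex 0.244 -0.367 -2.57
endloop
endfacet
facet normal 0.204 -0.921 -0.331
outer loop
vertex -0.493 -1.742 -3.217
vertex 0.516 -1.593 -3.01
vertex -0.298 -1.964 -2.478
endloop
endfacet
facet normal -0.948 -0.270 0.169
outer loop
vertex -0.493 -1.742 -3.217
vertex -0.298 -1.964 -2.478
vertex -0.764 -0.516 -2.777
endloop
endfacet
facet normal -0.948 -0.270 0.169
outer loop
vertex -0.764 -0.516 -2.777
vertex -0.298 -1.964 -2.478
vertex -0.569 -0.738 -2.038
endloop
endfacet
facet normal -0.204 0.921 0.331
outer loop
vertex -0.764 -0.516 -2.777
vertex -0.569 -0.738 -2.038
vertex 0.244 -0.367 -2.57
endloop
endfacet
facet normal 0.205 -0.922 -0.330
outer loop
vertex -0.298 -1.964 -2.478
vertex 0.516 -1.593 -3.01
vertex 0.374 -1.968 -2.05
endloop
endfacet
facet normal -0.497 -0.388 0.776
outer loop
vertex -0.298 -1.964 -2.478
vertex 0.374 -1.968 -2.05
vertex -0.569 -0.738 -2.038
endloop
endfacet
facet normal -0.496 -0.388 0.777
outer loop
vertex -0.569 -0.738 -2.038
vertex 0.374 -1.968 -2.05
vertex 0.103 -0.743 -1.611
endloop
endfacet
facet normal -0.204 0.921 0.331
outer loop
vertex -0.569 -0.738 -2.038
vertex 0.103 -0.743 -1.611
vertex 0.244 -0.367 -2.57
endloop
endfacet
facet normal 0.204 -0.922 -0.330
outer loop
vertex 0.374 -1.968 -2.05
vertex 0.516 -1.593 -3.01
vertex 1.128 -1.753 -2.185
endloop
endfacet
facet normal 0.246 -0.278 0.929
outer loop
vertex 0.374 -1.968 -2.05
vertex 1.128 -1.753 -2.185
vertex 0.103 -0.743 -1.611
endloop
endfacet
facet normal 0.245 -0.279 0.928
outer loop
vertex 0.103 -0.743 -1.611
vertex 1.128 -1.753 -2.185
vertex 0.857 -0.528 -1.745
endloop
endfacet
facet normal -0.204 0.921 0.331
outer loop
vertex 0.103 -0.743 -1.611
vertex 0.857 -0.528 -1.745
vertex 0.244 -0.367 -2.57
endloop
endfacet
facet normal 0.731 -0.062 -0.679
outer loop
vertex -2.854 2.12 -2.817
vertex -3.269 2.113 -3.263
vertex -3.041 2.644 -3.066
endloop
endfacet
facet normal 0.329 0.499 0.802
outer loop
vertex -2.854 2.12 -2.817
vertex -3.041 2.644 -3.066
vertex -4.351 2.207 -2.257
endloop
endfacet
facet normal 0.732 -0.063 -0.679
outer loop
vertex -3.041 2.644 -3.066
vertex -3.269 2.113 -3.263
vertex -3.456 2.637 -3.513
endloop
endfacet
facet normal -0.210 0.961 0.180
outer loop
vertex -3.041 2.644 -3.066
vertex -3.456 2.637 -3.513
vertex -4.351 2.207 -2.257
endloop
endfacet
facet normal 0.730 -0.064 -0.680
outer loop
vertex -3.456 2.637 -3.513
vertex -3.269 2.113 -3.263
vertex -3.685 2.107 -3.709
endloop
endfacet
facet normal -0.783 0.483 -0.392
outer loop
vertex -3.456 2.637 -3.513
vertex -3.685 2.107 -3.709
vertex -4.351 2.207 -2.257
endloop
endfacet
facet normal 0.730 -0.063 -0.680
outer loop
vertex -3.685 2.107 -3.709
vertex -3.269 2.113 -3.263
vertex -3.498 1.583 -3.46
endloop
endfacet
facet normal -0.820 -0.457 -0.345
outer loop
vertex -3.685 2.107 -3.709
vertex -3.498 1.583 -3.46
vertex -4.351 2.207 -2.257
endloop
endfacet
facet normal 0.731 -0.063 -0.679
outer loop
vertex -3.498 1.583 -3.46
vertex -3.269 2.113 -3.263
vertex -3.082 1.589 -3.013
endloop
endfacet
facet normal -0.283 -0.919 0.276
outer loop
vertex -3.498 1.583 -3.46
vertex -3.082 1.589 -3.013
vertex -4.351 2.207 -2.257
endloop
endfacet
facet normal 0.731 -0.063 -0.679
outer loop
vertex -3.082 1.589 -3.013
vertex -3.269 2.113 -3.263
vertex -2.854 2.12 -2.817
endloop
endfacet
facet normal 0.292 -0.439 0.850
outer loop
vertex -3.082 1.589 -3.013
vertex -2.854 2.12 -2.817
vertex -4.351 2.207 -2.257
endloop
endfacet

endsolid


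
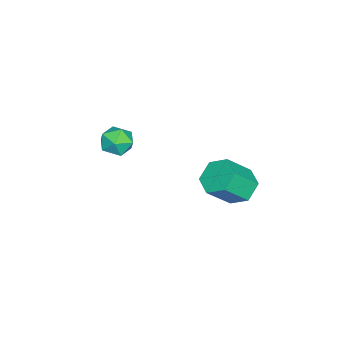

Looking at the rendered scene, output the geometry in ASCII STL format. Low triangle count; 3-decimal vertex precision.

solid 
facet normal 0.390 0.591 0.707
outer loop
vertex -0.039 -1.979 3.768
vertex -0.207 -2.489 4.287
vertex 0.455 -2.512 3.941
endloop
endfacet
facet normal 0.718 0.692 0.081
outer loop
vertex -0.039 -1.979 3.768
vertex 0.455 -2.512 3.941
vertex 0.349 -2.318 3.228
endloop
endfacet
facet normal 0.226 0.890 -0.397
outer loop
vertex -0.039 -1.979 3.768
vertex 0.349 -2.318 3.228
vertex -0.378 -2.176 3.133
endloop
endfacet
facet normal -0.407 0.911 -0.066
outer loop
vertex -0.039 -1.979 3.768
vertex -0.378 -2.176 3.133
vertex -0.721 -2.282 3.787
endloop
endfacet
facet normal -0.306 0.727 0.615
outer loop
vertex -0.039 -1.979 3.768
vertex -0.721 -2.282 3.787
vertex -0.207 -2.489 4.287
endloop
endfacet
facet normal 0.989 0.066 -0.129
outer loop
vertex 0.349 -2.318 3.228
vertex 0.455 -2.512 3.941
vertex 0.421 -3.038 3.413
endloop
endfacet
facet normal 0.458 -0.097 0.883
outer loop
vertex 0.455 -2.512 3.941
vertex -0.207 -2.489 4.287
vertex 0.078 -3.144 4.067
endloop
endfacet
facet normal -0.666 0.122 0.736
outer loop
vertex -0.207 -2.489 4.287
vertex -0.721 -2.282 3.787
vertex -0.649 -3.002 3.972
endloop
endfacet
facet normal -0.829 0.422 -0.367
outer loop
vertex -0.721 -2.282 3.787
vertex -0.378 -2.176 3.133
vertex -0.755 -2.808 3.259
endloop
endfacet
facet normal 0.193 0.387 -0.902
outer loop
vertex -0.378 -2.176 3.133
vertex 0.349 -2.318 3.228
vertex -0.093 -2.831 2.913
endloop
endfacet
facet normal 0.407 -0.911 0.066
outer loop
vertex -0.261 -3.341 3.432
vertex 0.421 -3.038 3.413
vertex 0.078 -3.144 4.067
endloop
endfacet
facet normal -0.226 -0.890 0.397
outer loop
vertex -0.261 -3.341 3.432
vertex 0.078 -3.144 4.067
vertex -0.649 -3.002 3.972
endloop
endfacet
facet normal -0.718 -0.692 -0.081
outer loop
vertex -0.261 -3.341 3.432
vertex -0.649 -3.002 3.972
vertex -0.755 -2.808 3.259
endloop
endfacet
facet normal -0.390 -0.591 -0.707
outer loop
vertex -0.261 -3.341 3.432
vertex -0.755 -2.808 3.259
vertex -0.093 -2.831 2.913
endloop
endfacet
facet normal 0.306 -0.727 -0.615
outer loop
vertex -0.261 -3.341 3.432
vertex -0.093 -2.831 2.913
vertex 0.421 -3.038 3.413
endloop
endfacet
facet normal 0.829 -0.422 0.367
outer loop
vertex 0.078 -3.144 4.067
vertex 0.421 -3.038 3.413
vertex 0.455 -2.512 3.941
endloop
endfacet
facet normal -0.193 -0.387 0.902
outer loop
vertex -0.649 -3.002 3.972
vertex 0.078 -3.144 4.067
vertex -0.207 -2.489 4.287
endloop
endfacet
facet normal -0.989 -0.066 0.129
outer loop
vertex -0.755 -2.808 3.259
vertex -0.649 -3.002 3.972
vertex -0.721 -2.282 3.787
endloop
endfacet
facet normal -0.458 0.097 -0.883
outer loop
vertex -0.093 -2.831 2.913
vertex -0.755 -2.808 3.259
vertex -0.378 -2.176 3.133
endloop
endfacet
facet normal 0.666 -0.122 -0.736
outer loop
vertex 0.421 -3.038 3.413
vertex -0.093 -2.831 2.913
vertex 0.349 -2.318 3.228
endloop
endfacet
facet normal -0.504 0.487 -0.713
outer loop
vertex 0.389 2.66 2.057
vertex -0.263 2.161 2.177
vertex -0.195 2.865 2.61
endloop
endfacet
facet normal 0.501 0.838 0.218
outer loop
vertex 0.389 2.66 2.057
vertex -0.195 2.865 2.61
vertex 1.115 1.959 3.084
endloop
endfacet
facet normal 0.501 0.838 0.218
outer loop
vertex 1.115 1.959 3.084
vertex -0.195 2.865 2.61
vertex 0.531 2.164 3.637
endloop
endfacet
facet normal 0.504 -0.488 0.713
outer loop
vertex 1.115 1.959 3.084
vertex 0.531 2.164 3.637
vertex 0.463 1.459 3.203
endloop
endfacet
facet normal -0.504 0.487 -0.713
outer loop
vertex -0.195 2.865 2.61
vertex -0.263 2.161 2.177
vertex -0.847 2.366 2.73
endloop
endfacet
facet normal -0.359 0.633 0.686
outer loop
vertex -0.195 2.865 2.61
vertex -0.847 2.366 2.73
vertex 0.531 2.164 3.637
endloop
endfacet
facet normal -0.359 0.633 0.686
outer loop
vertex 0.531 2.164 3.637
vertex -0.847 2.366 2.73
vertex -0.121 1.665 3.757
endloop
endfacet
facet normal 0.504 -0.487 0.713
outer loop
vertex 0.531 2.164 3.637
vertex -0.121 1.665 3.757
vertex 0.463 1.459 3.203
endloop
endfacet
facet normal -0.504 0.488 -0.713
outer loop
vertex -0.847 2.366 2.73
vertex -0.263 2.161 2.177
vertex -0.915 1.661 2.296
endloop
endfacet
facet normal -0.860 -0.205 0.468
outer loop
vertex -0.847 2.366 2.73
vertex -0.915 1.661 2.296
vertex -0.121 1.665 3.757
endloop
endfacet
facet normal -0.860 -0.205 0.468
outer loop
vertex -0.121 1.665 3.757
vertex -0.915 1.661 2.296
vertex -0.189 0.96 3.323
endloop
endfacet
facet normal 0.504 -0.487 0.713
outer loop
vertex -0.121 1.665 3.757
vertex -0.189 0.96 3.323
vertex 0.463 1.459 3.203
endloop
endfacet
facet normal -0.504 0.488 -0.713
outer loop
vertex -0.915 1.661 2.296
vertex -0.263 2.161 2.177
vertex -0.331 1.456 1.743
endloop
endfacet
facet normal -0.501 -0.838 -0.218
outer loop
vertex -0.915 1.661 2.296
vertex -0.331 1.456 1.743
vertex -0.189 0.96 3.323
endloop
endfacet
facet normal -0.501 -0.838 -0.218
outer loop
vertex -0.189 0.96 3.323
vertex -0.331 1.456 1.743
vertex 0.395 0.755 2.77
endloop
endfacet
facet normal 0.504 -0.487 0.713
outer loop
vertex -0.189 0.96 3.323
vertex 0.395 0.755 2.77
vertex 0.463 1.459 3.203
endloop
endfacet
facet normal -0.504 0.487 -0.713
outer loop
vertex -0.331 1.456 1.743
vertex -0.263 2.161 2.177
vertex 0.321 1.955 1.623
endloop
endfacet
facet normal 0.359 -0.633 -0.686
outer loop
vertex -0.331 1.456 1.743
vertex 0.321 1.955 1.623
vertex 0.395 0.755 2.77
endloop
endfacet
facet normal 0.359 -0.633 -0.686
outer loop
vertex 0.395 0.755 2.77
vertex 0.321 1.955 1.623
vertex 1.047 1.254 2.65
endloop
endfacet
facet normal 0.504 -0.487 0.713
outer loop
vertex 0.395 0.755 2.77
vertex 1.047 1.254 2.65
vertex 0.463 1.459 3.203
endloop
endfacet
facet normal -0.504 0.487 -0.713
outer loop
vertex 0.321 1.955 1.623
vertex -0.263 2.161 2.177
vertex 0.389 2.66 2.057
endloop
endfacet
facet normal 0.860 0.205 -0.468
outer loop
vertex 0.321 1.955 1.623
vertex 0.389 2.66 2.057
vertex 1.047 1.254 2.65
endloop
endfacet
facet normal 0.860 0.205 -0.468
outer loop
vertex 1.047 1.254 2.65
vertex 0.389 2.66 2.057
vertex 1.115 1.959 3.084
endloop
endfacet
facet normal 0.504 -0.488 0.713
outer loop
vertex 1.047 1.254 2.65
vertex 1.115 1.959 3.084
vertex 0.463 1.459 3.203
endloop
endfacet

endsolid


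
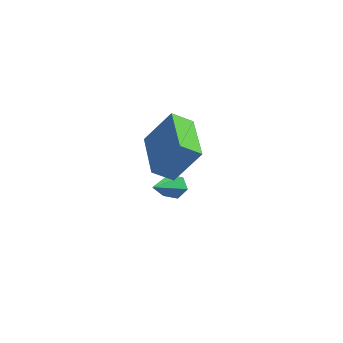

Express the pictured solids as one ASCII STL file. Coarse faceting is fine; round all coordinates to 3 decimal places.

solid 
facet normal -0.070 0.903 -0.424
outer loop
vertex 2.049 2.012 -4.655
vertex 1.795 2.184 -4.247
vertex 2.304 2.216 -4.263
endloop
endfacet
facet normal 0.856 -0.362 -0.368
outer loop
vertex 2.049 2.012 -4.655
vertex 2.304 2.216 -4.263
vertex 1.925 0.496 -3.453
endloop
endfacet
facet normal -0.070 0.902 -0.425
outer loop
vertex 2.304 2.216 -4.263
vertex 1.795 2.184 -4.247
vertex 2.05 2.388 -3.856
endloop
endfacet
facet normal 0.857 0.053 0.513
outer loop
vertex 2.304 2.216 -4.263
vertex 2.05 2.388 -3.856
vertex 1.925 0.496 -3.453
endloop
endfacet
facet normal -0.070 0.902 -0.425
outer loop
vertex 2.05 2.388 -3.856
vertex 1.795 2.184 -4.247
vertex 1.542 2.356 -3.84
endloop
endfacet
facet normal 0.018 0.207 0.978
outer loop
vertex 2.05 2.388 -3.856
vertex 1.542 2.356 -3.84
vertex 1.925 0.496 -3.453
endloop
endfacet
facet normal -0.070 0.902 -0.425
outer loop
vertex 1.542 2.356 -3.84
vertex 1.795 2.184 -4.247
vertex 1.286 2.152 -4.231
endloop
endfacet
facet normal -0.823 -0.052 0.566
outer loop
vertex 1.542 2.356 -3.84
vertex 1.286 2.152 -4.231
vertex 1.925 0.496 -3.453
endloop
endfacet
facet normal -0.070 0.903 -0.424
outer loop
vertex 1.286 2.152 -4.231
vertex 1.795 2.184 -4.247
vertex 1.54 1.98 -4.639
endloop
endfacet
facet normal -0.825 -0.467 -0.317
outer loop
vertex 1.286 2.152 -4.231
vertex 1.54 1.98 -4.639
vertex 1.925 0.496 -3.453
endloop
endfacet
facet normal -0.070 0.903 -0.424
outer loop
vertex 1.54 1.98 -4.639
vertex 1.795 2.184 -4.247
vertex 2.049 2.012 -4.655
endloop
endfacet
facet normal 0.014 -0.622 -0.783
outer loop
vertex 1.54 1.98 -4.639
vertex 2.049 2.012 -4.655
vertex 1.925 0.496 -3.453
endloop
endfacet
facet normal -0.617 -0.577 0.535
outer loop
vertex 4.202 -2.093 0.043
vertex 3.118 -0.512 0.497
vertex 3.381 -2.315 -1.144
endloop
endfacet
facet normal 0.550 -0.803 -0.230
outer loop
vertex 3.882 -1.848 -1.577
vertex 4.202 -2.093 0.043
vertex 3.381 -2.315 -1.144
endloop
endfacet
facet normal -0.618 -0.577 0.535
outer loop
vertex 3.381 -2.315 -1.144
vertex 3.118 -0.512 0.497
vertex 2.298 -0.734 -0.69
endloop
endfacet
facet normal -0.562 -0.151 -0.813
outer loop
vertex 2.298 -0.734 -0.69
vertex 3.882 -1.848 -1.577
vertex 3.381 -2.315 -1.144
endloop
endfacet
facet normal 0.562 0.152 0.813
outer loop
vertex 4.202 -2.093 0.043
vertex 3.619 -0.045 0.064
vertex 3.118 -0.512 0.497
endloop
endfacet
facet normal 0.550 -0.803 -0.230
outer loop
vertex 4.702 -1.626 -0.39
vertex 4.202 -2.093 0.043
vertex 3.882 -1.848 -1.577
endloop
endfacet
facet normal 0.562 0.152 0.813
outer loop
vertex 4.702 -1.626 -0.39
vertex 3.619 -0.045 0.064
vertex 4.202 -2.093 0.043
endloop
endfacet
facet normal -0.550 0.803 0.230
outer loop
vertex 3.118 -0.512 0.497
vertex 3.619 -0.045 0.064
vertex 2.298 -0.734 -0.69
endloop
endfacet
facet normal -0.562 -0.152 -0.813
outer loop
vertex 2.798 -0.267 -1.123
vertex 3.882 -1.848 -1.577
vertex 2.298 -0.734 -0.69
endloop
endfacet
facet normal -0.550 0.803 0.230
outer loop
vertex 2.298 -0.734 -0.69
vertex 3.619 -0.045 0.064
vertex 2.798 -0.267 -1.123
endloop
endfacet
facet normal 0.618 0.577 -0.535
outer loop
vertex 2.798 -0.267 -1.123
vertex 4.702 -1.626 -0.39
vertex 3.882 -1.848 -1.577
endloop
endfacet
facet normal 0.618 0.577 -0.535
outer loop
vertex 3.619 -0.045 0.064
vertex 4.702 -1.626 -0.39
vertex 2.798 -0.267 -1.123
endloop
endfacet

endsolid
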